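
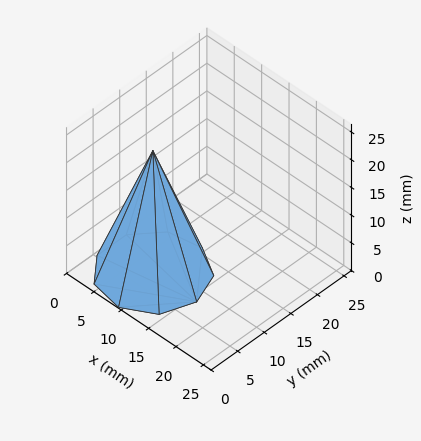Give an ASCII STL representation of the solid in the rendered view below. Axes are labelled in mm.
Reading the render: the shape is a regular 9-sided pyramid, base circumscribed radius ≈ 8 mm, apex at z ≈ 22 mm (dimensions read to the nearest mm from the axis ticks). For the STL, each face is triangulated and given an outward normal.

solid part
  facet normal 0.0000 0.0000 -1.0000
    outer loop
      vertex 9.39 15.88 0.00
      vertex 14.13 13.14 0.00
      vertex 16.00 8.00 0.00
    endloop
  endfacet
  facet normal 0.0000 0.0000 -1.0000
    outer loop
      vertex 4.00 14.93 0.00
      vertex 9.39 15.88 0.00
      vertex 16.00 8.00 0.00
    endloop
  endfacet
  facet normal 0.0000 0.0000 -1.0000
    outer loop
      vertex 0.48 10.74 0.00
      vertex 4.00 14.93 0.00
      vertex 16.00 8.00 0.00
    endloop
  endfacet
  facet normal 0.0000 0.0000 -1.0000
    outer loop
      vertex 0.48 5.26 0.00
      vertex 0.48 10.74 0.00
      vertex 16.00 8.00 0.00
    endloop
  endfacet
  facet normal 0.0000 0.0000 -1.0000
    outer loop
      vertex 4.00 1.07 0.00
      vertex 0.48 5.26 0.00
      vertex 16.00 8.00 0.00
    endloop
  endfacet
  facet normal 0.0000 0.0000 -1.0000
    outer loop
      vertex 9.39 0.12 0.00
      vertex 4.00 1.07 0.00
      vertex 16.00 8.00 0.00
    endloop
  endfacet
  facet normal 0.0000 0.0000 -1.0000
    outer loop
      vertex 14.13 2.86 0.00
      vertex 9.39 0.12 0.00
      vertex 16.00 8.00 0.00
    endloop
  endfacet
  facet normal 0.8893 0.3235 0.3234
    outer loop
      vertex 16.00 8.00 0.00
      vertex 14.13 13.14 0.00
      vertex 8.00 8.00 22.00
    endloop
  endfacet
  facet normal 0.4736 0.8192 0.3234
    outer loop
      vertex 14.13 13.14 0.00
      vertex 9.39 15.88 0.00
      vertex 8.00 8.00 22.00
    endloop
  endfacet
  facet normal -0.1642 0.9319 0.3234
    outer loop
      vertex 9.39 15.88 0.00
      vertex 4.00 14.93 0.00
      vertex 8.00 8.00 22.00
    endloop
  endfacet
  facet normal -0.7245 0.6087 0.3235
    outer loop
      vertex 4.00 14.93 0.00
      vertex 0.48 10.74 0.00
      vertex 8.00 8.00 22.00
    endloop
  endfacet
  facet normal -0.9462 0.0000 0.3234
    outer loop
      vertex 0.48 10.74 0.00
      vertex 0.48 5.26 0.00
      vertex 8.00 8.00 22.00
    endloop
  endfacet
  facet normal -0.7245 -0.6087 0.3235
    outer loop
      vertex 0.48 5.26 0.00
      vertex 4.00 1.07 0.00
      vertex 8.00 8.00 22.00
    endloop
  endfacet
  facet normal -0.1642 -0.9319 0.3234
    outer loop
      vertex 4.00 1.07 0.00
      vertex 9.39 0.12 0.00
      vertex 8.00 8.00 22.00
    endloop
  endfacet
  facet normal 0.4736 -0.8192 0.3234
    outer loop
      vertex 9.39 0.12 0.00
      vertex 14.13 2.86 0.00
      vertex 8.00 8.00 22.00
    endloop
  endfacet
  facet normal 0.8893 -0.3235 0.3234
    outer loop
      vertex 14.13 2.86 0.00
      vertex 16.00 8.00 0.00
      vertex 8.00 8.00 22.00
    endloop
  endfacet
endsolid part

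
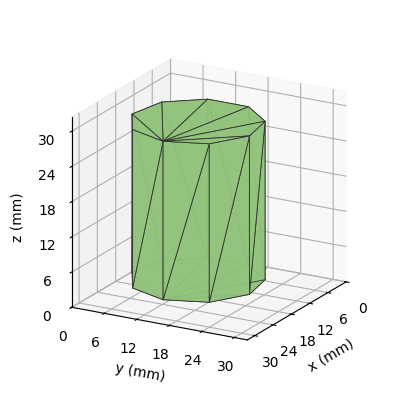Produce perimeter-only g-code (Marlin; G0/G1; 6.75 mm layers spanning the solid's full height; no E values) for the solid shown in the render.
Reading the render: the shape is a regular 9-sided prism (a cylinder approximated with 9 flat sides), circumscribed radius ≈ 11 mm, height ≈ 27 mm (dimensions read to the nearest mm from the axis ticks). For the g-code, the solid's height is divided into equal slices at the stated Δz and each level perimeter traced with G1 moves after a G0 lift.

; perimeter-only toolpath
G21 ; units = mm
G90 ; absolute positioning
G28 ; home
; layer 1
G0 Z6.75
G0 X22.00 Y11.00
G1 X19.43 Y18.07
G1 X12.91 Y21.83
G1 X5.50 Y20.53
G1 X0.66 Y14.76
G1 X0.66 Y7.24
G1 X5.50 Y1.47
G1 X12.91 Y0.17
G1 X19.43 Y3.93
G1 X22.00 Y11.00
; layer 2
G0 Z13.50
G0 X22.00 Y11.00
G1 X19.43 Y18.07
G1 X12.91 Y21.83
G1 X5.50 Y20.53
G1 X0.66 Y14.76
G1 X0.66 Y7.24
G1 X5.50 Y1.47
G1 X12.91 Y0.17
G1 X19.43 Y3.93
G1 X22.00 Y11.00
; layer 3
G0 Z20.25
G0 X22.00 Y11.00
G1 X19.43 Y18.07
G1 X12.91 Y21.83
G1 X5.50 Y20.53
G1 X0.66 Y14.76
G1 X0.66 Y7.24
G1 X5.50 Y1.47
G1 X12.91 Y0.17
G1 X19.43 Y3.93
G1 X22.00 Y11.00
; layer 4
G0 Z27.00
G0 X22.00 Y11.00
G1 X19.43 Y18.07
G1 X12.91 Y21.83
G1 X5.50 Y20.53
G1 X0.66 Y14.76
G1 X0.66 Y7.24
G1 X5.50 Y1.47
G1 X12.91 Y0.17
G1 X19.43 Y3.93
G1 X22.00 Y11.00
M2 ; end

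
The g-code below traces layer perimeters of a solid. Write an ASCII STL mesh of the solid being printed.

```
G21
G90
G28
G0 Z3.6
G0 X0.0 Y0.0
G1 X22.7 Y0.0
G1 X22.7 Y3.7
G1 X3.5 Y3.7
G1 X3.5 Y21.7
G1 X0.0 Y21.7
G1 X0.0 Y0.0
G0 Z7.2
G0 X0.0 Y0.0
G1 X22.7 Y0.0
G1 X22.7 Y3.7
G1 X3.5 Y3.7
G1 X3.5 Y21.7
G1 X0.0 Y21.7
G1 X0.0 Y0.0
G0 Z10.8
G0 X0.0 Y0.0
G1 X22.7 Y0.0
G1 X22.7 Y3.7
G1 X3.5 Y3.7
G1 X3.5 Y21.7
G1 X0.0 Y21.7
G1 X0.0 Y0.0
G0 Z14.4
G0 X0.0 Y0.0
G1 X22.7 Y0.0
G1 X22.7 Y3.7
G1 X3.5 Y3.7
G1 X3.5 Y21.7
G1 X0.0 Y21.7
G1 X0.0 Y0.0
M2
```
solid part
  facet normal 0.0000 0.0000 -1.0000
    outer loop
      vertex 22.7 3.7 0.0
      vertex 22.7 0.0 0.0
      vertex 0.0 0.0 0.0
    endloop
  endfacet
  facet normal 0.0000 0.0000 -1.0000
    outer loop
      vertex 3.5 3.7 0.0
      vertex 22.7 3.7 0.0
      vertex 0.0 0.0 0.0
    endloop
  endfacet
  facet normal 0.0000 0.0000 -1.0000
    outer loop
      vertex 3.5 21.7 0.0
      vertex 3.5 3.7 0.0
      vertex 0.0 0.0 0.0
    endloop
  endfacet
  facet normal 0.0000 0.0000 -1.0000
    outer loop
      vertex 0.0 21.7 0.0
      vertex 3.5 21.7 0.0
      vertex 0.0 0.0 0.0
    endloop
  endfacet
  facet normal 0.0000 0.0000 1.0000
    outer loop
      vertex 0.0 0.0 14.4
      vertex 22.7 0.0 14.4
      vertex 22.7 3.7 14.4
    endloop
  endfacet
  facet normal 0.0000 0.0000 1.0000
    outer loop
      vertex 0.0 0.0 14.4
      vertex 22.7 3.7 14.4
      vertex 3.5 3.7 14.4
    endloop
  endfacet
  facet normal 0.0000 0.0000 1.0000
    outer loop
      vertex 0.0 0.0 14.4
      vertex 3.5 3.7 14.4
      vertex 3.5 21.7 14.4
    endloop
  endfacet
  facet normal 0.0000 0.0000 1.0000
    outer loop
      vertex 0.0 0.0 14.4
      vertex 3.5 21.7 14.4
      vertex 0.0 21.7 14.4
    endloop
  endfacet
  facet normal 0.0000 -1.0000 0.0000
    outer loop
      vertex 0.0 0.0 0.0
      vertex 22.7 0.0 0.0
      vertex 22.7 0.0 14.4
    endloop
  endfacet
  facet normal 0.0000 -1.0000 0.0000
    outer loop
      vertex 0.0 0.0 0.0
      vertex 22.7 0.0 14.4
      vertex 0.0 0.0 14.4
    endloop
  endfacet
  facet normal 1.0000 0.0000 0.0000
    outer loop
      vertex 22.7 0.0 0.0
      vertex 22.7 3.7 0.0
      vertex 22.7 3.7 14.4
    endloop
  endfacet
  facet normal 1.0000 0.0000 0.0000
    outer loop
      vertex 22.7 0.0 0.0
      vertex 22.7 3.7 14.4
      vertex 22.7 0.0 14.4
    endloop
  endfacet
  facet normal 0.0000 1.0000 0.0000
    outer loop
      vertex 22.7 3.7 0.0
      vertex 3.5 3.7 0.0
      vertex 3.5 3.7 14.4
    endloop
  endfacet
  facet normal 0.0000 1.0000 0.0000
    outer loop
      vertex 22.7 3.7 0.0
      vertex 3.5 3.7 14.4
      vertex 22.7 3.7 14.4
    endloop
  endfacet
  facet normal 1.0000 0.0000 0.0000
    outer loop
      vertex 3.5 3.7 0.0
      vertex 3.5 21.7 0.0
      vertex 3.5 21.7 14.4
    endloop
  endfacet
  facet normal 1.0000 0.0000 0.0000
    outer loop
      vertex 3.5 3.7 0.0
      vertex 3.5 21.7 14.4
      vertex 3.5 3.7 14.4
    endloop
  endfacet
  facet normal 0.0000 1.0000 0.0000
    outer loop
      vertex 3.5 21.7 0.0
      vertex 0.0 21.7 0.0
      vertex 0.0 21.7 14.4
    endloop
  endfacet
  facet normal 0.0000 1.0000 0.0000
    outer loop
      vertex 3.5 21.7 0.0
      vertex 0.0 21.7 14.4
      vertex 3.5 21.7 14.4
    endloop
  endfacet
  facet normal -1.0000 0.0000 0.0000
    outer loop
      vertex 0.0 21.7 0.0
      vertex 0.0 0.0 0.0
      vertex 0.0 0.0 14.4
    endloop
  endfacet
  facet normal -1.0000 0.0000 0.0000
    outer loop
      vertex 0.0 21.7 0.0
      vertex 0.0 0.0 14.4
      vertex 0.0 21.7 14.4
    endloop
  endfacet
endsolid part

The G0 Z moves step by Δz≈3.6 mm. Every layer's G1 loop is the same polygon, so the solid is a straight extrusion of it from z=0 to z≈14.4. Closing with flat bottom and top caps and triangulating gives 20 facets — an L-shaped prism: outer 22.7 × 21.7 mm, arm thicknesses ≈ 3.7 mm (horizontal) and 3.5 mm (vertical), extruded 14.4 mm in z.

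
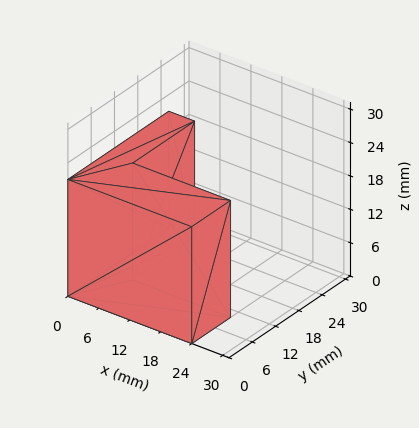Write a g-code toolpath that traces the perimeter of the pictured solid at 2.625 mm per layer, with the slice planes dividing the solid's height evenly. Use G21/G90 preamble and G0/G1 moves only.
Reading the render: the shape is an L-shaped prism: outer 24 × 26 mm, arm thicknesses ≈ 10 mm (horizontal) and 5 mm (vertical), extruded 21 mm in z (dimensions read to the nearest mm from the axis ticks). For the g-code, the solid's height is divided into equal slices at the stated Δz and each level perimeter traced with G1 moves after a G0 lift.

; perimeter-only toolpath
G21 ; units = mm
G90 ; absolute positioning
G28 ; home
; layer 1
G0 Z2.625
G0 X0.000 Y0.000
G1 X24.000 Y0.000
G1 X24.000 Y10.000
G1 X5.000 Y10.000
G1 X5.000 Y26.000
G1 X0.000 Y26.000
G1 X0.000 Y0.000
; layer 2
G0 Z5.250
G0 X0.000 Y0.000
G1 X24.000 Y0.000
G1 X24.000 Y10.000
G1 X5.000 Y10.000
G1 X5.000 Y26.000
G1 X0.000 Y26.000
G1 X0.000 Y0.000
; layer 3
G0 Z7.875
G0 X0.000 Y0.000
G1 X24.000 Y0.000
G1 X24.000 Y10.000
G1 X5.000 Y10.000
G1 X5.000 Y26.000
G1 X0.000 Y26.000
G1 X0.000 Y0.000
; layer 4
G0 Z10.500
G0 X0.000 Y0.000
G1 X24.000 Y0.000
G1 X24.000 Y10.000
G1 X5.000 Y10.000
G1 X5.000 Y26.000
G1 X0.000 Y26.000
G1 X0.000 Y0.000
; layer 5
G0 Z13.125
G0 X0.000 Y0.000
G1 X24.000 Y0.000
G1 X24.000 Y10.000
G1 X5.000 Y10.000
G1 X5.000 Y26.000
G1 X0.000 Y26.000
G1 X0.000 Y0.000
; layer 6
G0 Z15.750
G0 X0.000 Y0.000
G1 X24.000 Y0.000
G1 X24.000 Y10.000
G1 X5.000 Y10.000
G1 X5.000 Y26.000
G1 X0.000 Y26.000
G1 X0.000 Y0.000
; layer 7
G0 Z18.375
G0 X0.000 Y0.000
G1 X24.000 Y0.000
G1 X24.000 Y10.000
G1 X5.000 Y10.000
G1 X5.000 Y26.000
G1 X0.000 Y26.000
G1 X0.000 Y0.000
; layer 8
G0 Z21.000
G0 X0.000 Y0.000
G1 X24.000 Y0.000
G1 X24.000 Y10.000
G1 X5.000 Y10.000
G1 X5.000 Y26.000
G1 X0.000 Y26.000
G1 X0.000 Y0.000
M2 ; end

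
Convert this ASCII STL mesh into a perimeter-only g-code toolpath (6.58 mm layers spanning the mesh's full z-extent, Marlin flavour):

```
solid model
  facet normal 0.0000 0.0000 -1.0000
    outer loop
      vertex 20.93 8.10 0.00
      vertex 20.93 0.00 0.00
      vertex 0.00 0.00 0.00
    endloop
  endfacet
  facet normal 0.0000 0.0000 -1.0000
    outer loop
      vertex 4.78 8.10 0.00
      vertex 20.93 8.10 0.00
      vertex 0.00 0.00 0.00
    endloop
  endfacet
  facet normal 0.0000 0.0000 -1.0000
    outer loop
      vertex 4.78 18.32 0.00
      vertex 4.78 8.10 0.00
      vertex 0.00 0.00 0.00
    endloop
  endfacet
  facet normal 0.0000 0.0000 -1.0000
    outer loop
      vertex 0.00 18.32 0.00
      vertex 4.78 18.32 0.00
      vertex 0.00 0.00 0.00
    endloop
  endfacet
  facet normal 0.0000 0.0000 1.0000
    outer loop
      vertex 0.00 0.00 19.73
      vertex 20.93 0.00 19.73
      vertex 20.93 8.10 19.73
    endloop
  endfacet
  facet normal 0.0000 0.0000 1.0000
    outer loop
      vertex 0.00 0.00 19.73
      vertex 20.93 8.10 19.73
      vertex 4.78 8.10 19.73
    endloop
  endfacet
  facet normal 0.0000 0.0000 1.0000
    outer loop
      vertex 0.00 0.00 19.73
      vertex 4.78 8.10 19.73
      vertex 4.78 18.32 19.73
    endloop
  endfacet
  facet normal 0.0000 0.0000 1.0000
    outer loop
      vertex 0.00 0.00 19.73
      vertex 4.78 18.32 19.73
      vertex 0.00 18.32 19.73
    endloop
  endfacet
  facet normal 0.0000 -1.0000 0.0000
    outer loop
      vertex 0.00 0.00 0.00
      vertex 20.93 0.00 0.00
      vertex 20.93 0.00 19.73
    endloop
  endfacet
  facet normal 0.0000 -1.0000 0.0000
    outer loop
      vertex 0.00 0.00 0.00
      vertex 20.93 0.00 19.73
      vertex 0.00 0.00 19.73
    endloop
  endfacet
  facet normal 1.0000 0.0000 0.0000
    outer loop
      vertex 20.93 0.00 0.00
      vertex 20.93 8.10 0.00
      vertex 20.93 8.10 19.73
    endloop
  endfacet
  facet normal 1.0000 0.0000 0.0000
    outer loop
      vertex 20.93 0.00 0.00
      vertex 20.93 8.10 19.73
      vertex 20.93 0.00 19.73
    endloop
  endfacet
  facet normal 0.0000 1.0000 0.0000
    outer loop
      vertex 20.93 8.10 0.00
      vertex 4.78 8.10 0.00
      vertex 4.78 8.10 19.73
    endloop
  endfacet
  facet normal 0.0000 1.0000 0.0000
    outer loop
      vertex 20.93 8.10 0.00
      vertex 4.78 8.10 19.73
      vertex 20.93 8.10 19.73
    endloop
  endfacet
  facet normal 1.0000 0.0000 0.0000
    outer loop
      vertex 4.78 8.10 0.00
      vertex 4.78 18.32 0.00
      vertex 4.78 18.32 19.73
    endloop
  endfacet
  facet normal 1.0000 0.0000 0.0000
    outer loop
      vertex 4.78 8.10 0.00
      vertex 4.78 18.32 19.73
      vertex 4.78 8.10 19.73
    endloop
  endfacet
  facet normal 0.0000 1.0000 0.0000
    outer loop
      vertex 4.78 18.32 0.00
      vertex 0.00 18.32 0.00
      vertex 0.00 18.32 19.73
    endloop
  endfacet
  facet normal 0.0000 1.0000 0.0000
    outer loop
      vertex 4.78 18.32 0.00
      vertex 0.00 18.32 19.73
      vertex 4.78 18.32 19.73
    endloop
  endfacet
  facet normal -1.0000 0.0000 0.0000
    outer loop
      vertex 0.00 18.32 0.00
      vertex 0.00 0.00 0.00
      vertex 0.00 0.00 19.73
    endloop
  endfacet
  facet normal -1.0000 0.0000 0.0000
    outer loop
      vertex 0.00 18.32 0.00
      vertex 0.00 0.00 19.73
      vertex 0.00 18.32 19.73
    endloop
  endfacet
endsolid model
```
; perimeter-only toolpath
G21 ; units = mm
G90 ; absolute positioning
G28 ; home
; layer 1
G0 Z6.58
G0 X0.00 Y0.00
G1 X20.93 Y0.00
G1 X20.93 Y8.10
G1 X4.78 Y8.10
G1 X4.78 Y18.32
G1 X0.00 Y18.32
G1 X0.00 Y0.00
; layer 2
G0 Z13.15
G0 X0.00 Y0.00
G1 X20.93 Y0.00
G1 X20.93 Y8.10
G1 X4.78 Y8.10
G1 X4.78 Y18.32
G1 X0.00 Y18.32
G1 X0.00 Y0.00
; layer 3
G0 Z19.73
G0 X0.00 Y0.00
G1 X20.93 Y0.00
G1 X20.93 Y8.10
G1 X4.78 Y8.10
G1 X4.78 Y18.32
G1 X0.00 Y18.32
G1 X0.00 Y0.00
M2 ; end

The solid is an L-shaped prism: outer 20.9 × 18.3 mm, arm thicknesses ≈ 8.1 mm (horizontal) and 4.78 mm (vertical), extruded 19.7 mm in z. Slicing at Δz = 6.58 mm — 3 equal slices spanning the solid's height, so layer i sits at z = i·h/3 — gives 3 non-empty perimeters. Each is a 6-segment closed polygon; G0 lifts to the layer z and rapids to the start vertex, then G1 traces the edges.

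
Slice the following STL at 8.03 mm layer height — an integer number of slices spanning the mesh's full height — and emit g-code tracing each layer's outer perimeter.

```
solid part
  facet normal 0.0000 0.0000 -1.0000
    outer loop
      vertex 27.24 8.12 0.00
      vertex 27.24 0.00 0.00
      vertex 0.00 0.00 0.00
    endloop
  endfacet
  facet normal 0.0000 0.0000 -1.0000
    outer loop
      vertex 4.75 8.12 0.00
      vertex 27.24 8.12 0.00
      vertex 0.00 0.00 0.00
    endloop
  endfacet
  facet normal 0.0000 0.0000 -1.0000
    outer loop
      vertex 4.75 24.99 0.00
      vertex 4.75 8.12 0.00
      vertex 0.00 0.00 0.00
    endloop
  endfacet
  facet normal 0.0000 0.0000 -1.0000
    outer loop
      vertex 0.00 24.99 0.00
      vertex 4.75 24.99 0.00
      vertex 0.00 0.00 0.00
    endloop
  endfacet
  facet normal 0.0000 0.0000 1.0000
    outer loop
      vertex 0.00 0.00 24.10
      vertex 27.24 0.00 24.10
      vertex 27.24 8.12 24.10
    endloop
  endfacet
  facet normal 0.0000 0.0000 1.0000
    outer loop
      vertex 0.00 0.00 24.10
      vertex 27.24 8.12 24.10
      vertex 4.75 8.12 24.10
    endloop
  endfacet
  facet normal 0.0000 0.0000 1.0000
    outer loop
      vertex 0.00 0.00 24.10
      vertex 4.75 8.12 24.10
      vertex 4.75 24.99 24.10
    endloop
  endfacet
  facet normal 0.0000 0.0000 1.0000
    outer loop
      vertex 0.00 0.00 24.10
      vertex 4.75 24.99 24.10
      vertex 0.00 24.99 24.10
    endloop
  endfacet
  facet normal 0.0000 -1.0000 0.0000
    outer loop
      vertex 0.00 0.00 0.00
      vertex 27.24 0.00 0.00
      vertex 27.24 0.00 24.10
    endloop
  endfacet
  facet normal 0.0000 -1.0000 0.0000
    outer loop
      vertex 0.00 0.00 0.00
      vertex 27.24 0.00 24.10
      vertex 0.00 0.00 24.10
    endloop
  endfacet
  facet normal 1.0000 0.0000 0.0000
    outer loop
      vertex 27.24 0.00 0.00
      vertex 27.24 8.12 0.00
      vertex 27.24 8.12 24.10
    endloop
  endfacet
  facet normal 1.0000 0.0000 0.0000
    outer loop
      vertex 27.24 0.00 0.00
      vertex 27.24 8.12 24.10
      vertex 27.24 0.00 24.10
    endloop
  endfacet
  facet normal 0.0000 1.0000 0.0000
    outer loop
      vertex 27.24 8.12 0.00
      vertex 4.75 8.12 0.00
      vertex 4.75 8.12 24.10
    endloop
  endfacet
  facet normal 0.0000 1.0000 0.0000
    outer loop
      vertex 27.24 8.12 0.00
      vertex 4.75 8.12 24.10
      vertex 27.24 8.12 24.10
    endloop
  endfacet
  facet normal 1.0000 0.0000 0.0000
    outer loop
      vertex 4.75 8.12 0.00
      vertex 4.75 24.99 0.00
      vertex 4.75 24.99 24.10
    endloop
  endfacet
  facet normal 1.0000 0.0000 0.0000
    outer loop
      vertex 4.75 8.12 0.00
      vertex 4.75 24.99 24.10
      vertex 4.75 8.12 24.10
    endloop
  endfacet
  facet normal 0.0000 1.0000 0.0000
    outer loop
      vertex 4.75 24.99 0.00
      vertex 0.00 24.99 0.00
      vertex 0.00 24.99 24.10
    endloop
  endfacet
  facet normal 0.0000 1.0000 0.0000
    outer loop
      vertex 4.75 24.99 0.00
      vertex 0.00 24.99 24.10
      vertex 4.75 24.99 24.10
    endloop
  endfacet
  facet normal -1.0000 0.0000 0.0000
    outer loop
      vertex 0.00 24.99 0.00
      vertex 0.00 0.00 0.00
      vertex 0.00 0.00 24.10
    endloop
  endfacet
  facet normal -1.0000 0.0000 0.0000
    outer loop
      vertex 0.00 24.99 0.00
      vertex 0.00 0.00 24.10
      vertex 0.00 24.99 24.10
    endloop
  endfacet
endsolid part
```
; perimeter-only toolpath
G21 ; units = mm
G90 ; absolute positioning
G28 ; home
; layer 1
G0 Z8.03
G0 X0.00 Y0.00
G1 X27.24 Y0.00
G1 X27.24 Y8.12
G1 X4.75 Y8.12
G1 X4.75 Y24.99
G1 X0.00 Y24.99
G1 X0.00 Y0.00
; layer 2
G0 Z16.07
G0 X0.00 Y0.00
G1 X27.24 Y0.00
G1 X27.24 Y8.12
G1 X4.75 Y8.12
G1 X4.75 Y24.99
G1 X0.00 Y24.99
G1 X0.00 Y0.00
; layer 3
G0 Z24.10
G0 X0.00 Y0.00
G1 X27.24 Y0.00
G1 X27.24 Y8.12
G1 X4.75 Y8.12
G1 X4.75 Y24.99
G1 X0.00 Y24.99
G1 X0.00 Y0.00
M2 ; end

The solid is an L-shaped prism: outer 27.2 × 25 mm, arm thicknesses ≈ 8.12 mm (horizontal) and 4.75 mm (vertical), extruded 24.1 mm in z. Slicing at Δz = 8.03 mm — 3 equal slices spanning the solid's height, so layer i sits at z = i·h/3 — gives 3 non-empty perimeters. Each is a 6-segment closed polygon; G0 lifts to the layer z and rapids to the start vertex, then G1 traces the edges.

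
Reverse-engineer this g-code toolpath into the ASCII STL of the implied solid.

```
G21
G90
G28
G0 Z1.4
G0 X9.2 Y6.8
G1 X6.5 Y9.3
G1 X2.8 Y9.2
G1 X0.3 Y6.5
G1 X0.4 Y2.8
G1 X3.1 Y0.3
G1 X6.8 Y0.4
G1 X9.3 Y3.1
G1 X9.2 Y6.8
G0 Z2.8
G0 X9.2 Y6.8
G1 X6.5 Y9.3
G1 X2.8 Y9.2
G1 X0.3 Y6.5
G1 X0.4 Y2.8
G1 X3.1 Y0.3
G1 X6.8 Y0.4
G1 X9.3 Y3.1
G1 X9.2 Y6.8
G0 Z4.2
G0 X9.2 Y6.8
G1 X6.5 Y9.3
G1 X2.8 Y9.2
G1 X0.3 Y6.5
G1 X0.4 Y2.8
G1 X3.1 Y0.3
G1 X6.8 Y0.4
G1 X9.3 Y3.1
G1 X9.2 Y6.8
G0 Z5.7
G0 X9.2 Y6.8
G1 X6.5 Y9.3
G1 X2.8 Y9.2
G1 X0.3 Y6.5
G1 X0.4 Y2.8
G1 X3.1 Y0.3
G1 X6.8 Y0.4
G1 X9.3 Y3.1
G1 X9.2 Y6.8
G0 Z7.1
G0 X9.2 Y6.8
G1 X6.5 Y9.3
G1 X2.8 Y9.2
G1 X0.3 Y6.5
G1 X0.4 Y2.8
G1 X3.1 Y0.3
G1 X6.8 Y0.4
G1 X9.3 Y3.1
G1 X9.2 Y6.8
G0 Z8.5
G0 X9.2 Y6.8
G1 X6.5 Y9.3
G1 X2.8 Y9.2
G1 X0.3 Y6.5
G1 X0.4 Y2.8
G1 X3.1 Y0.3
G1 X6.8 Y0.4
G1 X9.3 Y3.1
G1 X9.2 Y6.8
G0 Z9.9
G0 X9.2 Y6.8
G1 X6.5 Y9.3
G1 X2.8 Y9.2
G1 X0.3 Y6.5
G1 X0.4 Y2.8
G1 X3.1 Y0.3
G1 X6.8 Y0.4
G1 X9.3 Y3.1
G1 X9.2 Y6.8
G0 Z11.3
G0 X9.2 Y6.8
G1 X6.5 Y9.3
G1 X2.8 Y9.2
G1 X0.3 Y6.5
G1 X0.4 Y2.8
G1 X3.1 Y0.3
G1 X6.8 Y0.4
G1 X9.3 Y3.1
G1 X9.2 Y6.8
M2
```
solid part
  facet normal 0.0000 0.0000 -1.0000
    outer loop
      vertex 2.8 9.2 0.0
      vertex 6.5 9.3 0.0
      vertex 9.2 6.8 0.0
    endloop
  endfacet
  facet normal 0.0000 0.0000 -1.0000
    outer loop
      vertex 0.3 6.5 0.0
      vertex 2.8 9.2 0.0
      vertex 9.2 6.8 0.0
    endloop
  endfacet
  facet normal 0.0000 0.0000 -1.0000
    outer loop
      vertex 0.4 2.8 0.0
      vertex 0.3 6.5 0.0
      vertex 9.2 6.8 0.0
    endloop
  endfacet
  facet normal 0.0000 0.0000 -1.0000
    outer loop
      vertex 3.1 0.3 0.0
      vertex 0.4 2.8 0.0
      vertex 9.2 6.8 0.0
    endloop
  endfacet
  facet normal 0.0000 0.0000 -1.0000
    outer loop
      vertex 6.8 0.4 0.0
      vertex 3.1 0.3 0.0
      vertex 9.2 6.8 0.0
    endloop
  endfacet
  facet normal 0.0000 0.0000 -1.0000
    outer loop
      vertex 9.3 3.1 0.0
      vertex 6.8 0.4 0.0
      vertex 9.2 6.8 0.0
    endloop
  endfacet
  facet normal 0.0000 0.0000 1.0000
    outer loop
      vertex 9.2 6.8 11.3
      vertex 6.5 9.3 11.3
      vertex 2.8 9.2 11.3
    endloop
  endfacet
  facet normal 0.0000 0.0000 1.0000
    outer loop
      vertex 9.2 6.8 11.3
      vertex 2.8 9.2 11.3
      vertex 0.3 6.5 11.3
    endloop
  endfacet
  facet normal 0.0000 0.0000 1.0000
    outer loop
      vertex 9.2 6.8 11.3
      vertex 0.3 6.5 11.3
      vertex 0.4 2.8 11.3
    endloop
  endfacet
  facet normal 0.0000 0.0000 1.0000
    outer loop
      vertex 9.2 6.8 11.3
      vertex 0.4 2.8 11.3
      vertex 3.1 0.3 11.3
    endloop
  endfacet
  facet normal 0.0000 0.0000 1.0000
    outer loop
      vertex 9.2 6.8 11.3
      vertex 3.1 0.3 11.3
      vertex 6.8 0.4 11.3
    endloop
  endfacet
  facet normal 0.0000 0.0000 1.0000
    outer loop
      vertex 9.2 6.8 11.3
      vertex 6.8 0.4 11.3
      vertex 9.3 3.1 11.3
    endloop
  endfacet
  facet normal 0.6794 0.7338 0.0000
    outer loop
      vertex 9.2 6.8 0.0
      vertex 6.5 9.3 0.0
      vertex 6.5 9.3 11.3
    endloop
  endfacet
  facet normal 0.6794 0.7338 0.0000
    outer loop
      vertex 9.2 6.8 0.0
      vertex 6.5 9.3 11.3
      vertex 9.2 6.8 11.3
    endloop
  endfacet
  facet normal -0.0270 0.9996 0.0000
    outer loop
      vertex 6.5 9.3 0.0
      vertex 2.8 9.2 0.0
      vertex 2.8 9.2 11.3
    endloop
  endfacet
  facet normal -0.0270 0.9996 0.0000
    outer loop
      vertex 6.5 9.3 0.0
      vertex 2.8 9.2 11.3
      vertex 6.5 9.3 11.3
    endloop
  endfacet
  facet normal -0.7338 0.6794 0.0000
    outer loop
      vertex 2.8 9.2 0.0
      vertex 0.3 6.5 0.0
      vertex 0.3 6.5 11.3
    endloop
  endfacet
  facet normal -0.7338 0.6794 0.0000
    outer loop
      vertex 2.8 9.2 0.0
      vertex 0.3 6.5 11.3
      vertex 2.8 9.2 11.3
    endloop
  endfacet
  facet normal -0.9996 -0.0270 0.0000
    outer loop
      vertex 0.3 6.5 0.0
      vertex 0.4 2.8 0.0
      vertex 0.4 2.8 11.3
    endloop
  endfacet
  facet normal -0.9996 -0.0270 0.0000
    outer loop
      vertex 0.3 6.5 0.0
      vertex 0.4 2.8 11.3
      vertex 0.3 6.5 11.3
    endloop
  endfacet
  facet normal -0.6794 -0.7338 0.0000
    outer loop
      vertex 0.4 2.8 0.0
      vertex 3.1 0.3 0.0
      vertex 3.1 0.3 11.3
    endloop
  endfacet
  facet normal -0.6794 -0.7338 0.0000
    outer loop
      vertex 0.4 2.8 0.0
      vertex 3.1 0.3 11.3
      vertex 0.4 2.8 11.3
    endloop
  endfacet
  facet normal 0.0270 -0.9996 0.0000
    outer loop
      vertex 3.1 0.3 0.0
      vertex 6.8 0.4 0.0
      vertex 6.8 0.4 11.3
    endloop
  endfacet
  facet normal 0.0270 -0.9996 0.0000
    outer loop
      vertex 3.1 0.3 0.0
      vertex 6.8 0.4 11.3
      vertex 3.1 0.3 11.3
    endloop
  endfacet
  facet normal 0.7338 -0.6794 0.0000
    outer loop
      vertex 6.8 0.4 0.0
      vertex 9.3 3.1 0.0
      vertex 9.3 3.1 11.3
    endloop
  endfacet
  facet normal 0.7338 -0.6794 0.0000
    outer loop
      vertex 6.8 0.4 0.0
      vertex 9.3 3.1 11.3
      vertex 6.8 0.4 11.3
    endloop
  endfacet
  facet normal 0.9996 0.0270 0.0000
    outer loop
      vertex 9.3 3.1 0.0
      vertex 9.2 6.8 0.0
      vertex 9.2 6.8 11.3
    endloop
  endfacet
  facet normal 0.9996 0.0270 0.0000
    outer loop
      vertex 9.3 3.1 0.0
      vertex 9.2 6.8 11.3
      vertex 9.3 3.1 11.3
    endloop
  endfacet
endsolid part

The G0 Z moves step by Δz≈1.4 mm. Every layer's G1 loop is the same polygon, so the solid is a straight extrusion of it from z=0 to z≈11.3. Closing with flat bottom and top caps and triangulating gives 28 facets — a regular 8-sided prism (a cylinder approximated with 8 flat sides), circumscribed radius ≈ 4.8 mm, height ≈ 11.3 mm.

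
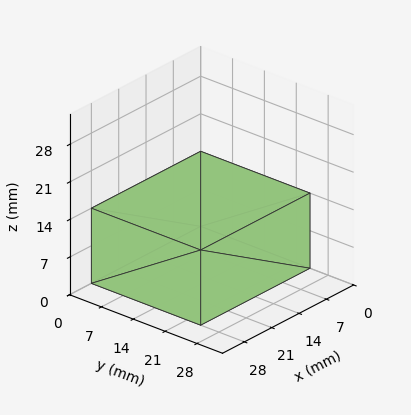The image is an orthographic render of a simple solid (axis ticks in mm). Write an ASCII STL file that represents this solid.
Reading the render: the shape is a rectangular box, roughly 28 × 24 mm footprint and 14 mm tall (dimensions read to the nearest mm from the axis ticks). For the STL, each face is triangulated and given an outward normal.

solid part
  facet normal 0.0000 0.0000 -1.0000
    outer loop
      vertex 28.000 24.000 0.000
      vertex 28.000 0.000 0.000
      vertex 0.000 0.000 0.000
    endloop
  endfacet
  facet normal 0.0000 0.0000 -1.0000
    outer loop
      vertex 0.000 24.000 0.000
      vertex 28.000 24.000 0.000
      vertex 0.000 0.000 0.000
    endloop
  endfacet
  facet normal 0.0000 0.0000 1.0000
    outer loop
      vertex 0.000 0.000 14.000
      vertex 28.000 0.000 14.000
      vertex 28.000 24.000 14.000
    endloop
  endfacet
  facet normal 0.0000 0.0000 1.0000
    outer loop
      vertex 0.000 0.000 14.000
      vertex 28.000 24.000 14.000
      vertex 0.000 24.000 14.000
    endloop
  endfacet
  facet normal 0.0000 -1.0000 0.0000
    outer loop
      vertex 0.000 0.000 0.000
      vertex 28.000 0.000 0.000
      vertex 28.000 0.000 14.000
    endloop
  endfacet
  facet normal 0.0000 -1.0000 0.0000
    outer loop
      vertex 0.000 0.000 0.000
      vertex 28.000 0.000 14.000
      vertex 0.000 0.000 14.000
    endloop
  endfacet
  facet normal 0.0000 1.0000 0.0000
    outer loop
      vertex 28.000 24.000 14.000
      vertex 28.000 24.000 0.000
      vertex 0.000 24.000 0.000
    endloop
  endfacet
  facet normal 0.0000 1.0000 0.0000
    outer loop
      vertex 0.000 24.000 14.000
      vertex 28.000 24.000 14.000
      vertex 0.000 24.000 0.000
    endloop
  endfacet
  facet normal -1.0000 0.0000 0.0000
    outer loop
      vertex 0.000 24.000 14.000
      vertex 0.000 24.000 0.000
      vertex 0.000 0.000 0.000
    endloop
  endfacet
  facet normal -1.0000 0.0000 0.0000
    outer loop
      vertex 0.000 0.000 14.000
      vertex 0.000 24.000 14.000
      vertex 0.000 0.000 0.000
    endloop
  endfacet
  facet normal 1.0000 0.0000 0.0000
    outer loop
      vertex 28.000 0.000 0.000
      vertex 28.000 24.000 0.000
      vertex 28.000 24.000 14.000
    endloop
  endfacet
  facet normal 1.0000 0.0000 0.0000
    outer loop
      vertex 28.000 0.000 0.000
      vertex 28.000 24.000 14.000
      vertex 28.000 0.000 14.000
    endloop
  endfacet
endsolid part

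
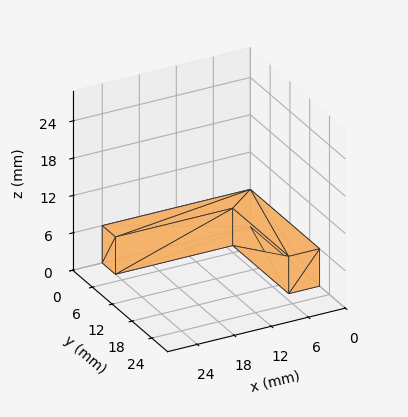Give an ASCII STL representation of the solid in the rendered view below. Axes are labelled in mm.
Reading the render: the shape is an L-shaped prism: outer 24 × 21 mm, arm thicknesses ≈ 4 mm (horizontal) and 5 mm (vertical), extruded 6 mm in z (dimensions read to the nearest mm from the axis ticks). For the STL, each face is triangulated and given an outward normal.

solid part
  facet normal 0.0000 0.0000 -1.0000
    outer loop
      vertex 24.00 4.00 0.00
      vertex 24.00 0.00 0.00
      vertex 0.00 0.00 0.00
    endloop
  endfacet
  facet normal 0.0000 0.0000 -1.0000
    outer loop
      vertex 5.00 4.00 0.00
      vertex 24.00 4.00 0.00
      vertex 0.00 0.00 0.00
    endloop
  endfacet
  facet normal 0.0000 0.0000 -1.0000
    outer loop
      vertex 5.00 21.00 0.00
      vertex 5.00 4.00 0.00
      vertex 0.00 0.00 0.00
    endloop
  endfacet
  facet normal 0.0000 0.0000 -1.0000
    outer loop
      vertex 0.00 21.00 0.00
      vertex 5.00 21.00 0.00
      vertex 0.00 0.00 0.00
    endloop
  endfacet
  facet normal 0.0000 0.0000 1.0000
    outer loop
      vertex 0.00 0.00 6.00
      vertex 24.00 0.00 6.00
      vertex 24.00 4.00 6.00
    endloop
  endfacet
  facet normal 0.0000 0.0000 1.0000
    outer loop
      vertex 0.00 0.00 6.00
      vertex 24.00 4.00 6.00
      vertex 5.00 4.00 6.00
    endloop
  endfacet
  facet normal 0.0000 0.0000 1.0000
    outer loop
      vertex 0.00 0.00 6.00
      vertex 5.00 4.00 6.00
      vertex 5.00 21.00 6.00
    endloop
  endfacet
  facet normal 0.0000 0.0000 1.0000
    outer loop
      vertex 0.00 0.00 6.00
      vertex 5.00 21.00 6.00
      vertex 0.00 21.00 6.00
    endloop
  endfacet
  facet normal 0.0000 -1.0000 0.0000
    outer loop
      vertex 0.00 0.00 0.00
      vertex 24.00 0.00 0.00
      vertex 24.00 0.00 6.00
    endloop
  endfacet
  facet normal 0.0000 -1.0000 0.0000
    outer loop
      vertex 0.00 0.00 0.00
      vertex 24.00 0.00 6.00
      vertex 0.00 0.00 6.00
    endloop
  endfacet
  facet normal 1.0000 0.0000 0.0000
    outer loop
      vertex 24.00 0.00 0.00
      vertex 24.00 4.00 0.00
      vertex 24.00 4.00 6.00
    endloop
  endfacet
  facet normal 1.0000 0.0000 0.0000
    outer loop
      vertex 24.00 0.00 0.00
      vertex 24.00 4.00 6.00
      vertex 24.00 0.00 6.00
    endloop
  endfacet
  facet normal 0.0000 1.0000 0.0000
    outer loop
      vertex 24.00 4.00 0.00
      vertex 5.00 4.00 0.00
      vertex 5.00 4.00 6.00
    endloop
  endfacet
  facet normal 0.0000 1.0000 0.0000
    outer loop
      vertex 24.00 4.00 0.00
      vertex 5.00 4.00 6.00
      vertex 24.00 4.00 6.00
    endloop
  endfacet
  facet normal 1.0000 0.0000 0.0000
    outer loop
      vertex 5.00 4.00 0.00
      vertex 5.00 21.00 0.00
      vertex 5.00 21.00 6.00
    endloop
  endfacet
  facet normal 1.0000 0.0000 0.0000
    outer loop
      vertex 5.00 4.00 0.00
      vertex 5.00 21.00 6.00
      vertex 5.00 4.00 6.00
    endloop
  endfacet
  facet normal 0.0000 1.0000 0.0000
    outer loop
      vertex 5.00 21.00 0.00
      vertex 0.00 21.00 0.00
      vertex 0.00 21.00 6.00
    endloop
  endfacet
  facet normal 0.0000 1.0000 0.0000
    outer loop
      vertex 5.00 21.00 0.00
      vertex 0.00 21.00 6.00
      vertex 5.00 21.00 6.00
    endloop
  endfacet
  facet normal -1.0000 0.0000 0.0000
    outer loop
      vertex 0.00 21.00 0.00
      vertex 0.00 0.00 0.00
      vertex 0.00 0.00 6.00
    endloop
  endfacet
  facet normal -1.0000 0.0000 0.0000
    outer loop
      vertex 0.00 21.00 0.00
      vertex 0.00 0.00 6.00
      vertex 0.00 21.00 6.00
    endloop
  endfacet
endsolid part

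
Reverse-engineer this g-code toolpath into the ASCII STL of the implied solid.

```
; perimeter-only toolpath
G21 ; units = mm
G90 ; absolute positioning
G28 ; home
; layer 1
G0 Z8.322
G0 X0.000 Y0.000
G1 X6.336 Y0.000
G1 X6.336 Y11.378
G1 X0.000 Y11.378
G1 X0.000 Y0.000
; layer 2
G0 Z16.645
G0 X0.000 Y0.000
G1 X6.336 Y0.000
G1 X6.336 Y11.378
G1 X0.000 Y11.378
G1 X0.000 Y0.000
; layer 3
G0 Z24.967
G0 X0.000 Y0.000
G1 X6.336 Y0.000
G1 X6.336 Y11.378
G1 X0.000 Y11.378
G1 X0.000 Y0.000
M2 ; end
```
solid part
  facet normal 0.0000 0.0000 -1.0000
    outer loop
      vertex 6.336 11.378 0.000
      vertex 6.336 0.000 0.000
      vertex 0.000 0.000 0.000
    endloop
  endfacet
  facet normal 0.0000 0.0000 -1.0000
    outer loop
      vertex 0.000 11.378 0.000
      vertex 6.336 11.378 0.000
      vertex 0.000 0.000 0.000
    endloop
  endfacet
  facet normal 0.0000 0.0000 1.0000
    outer loop
      vertex 0.000 0.000 24.967
      vertex 6.336 0.000 24.967
      vertex 6.336 11.378 24.967
    endloop
  endfacet
  facet normal 0.0000 0.0000 1.0000
    outer loop
      vertex 0.000 0.000 24.967
      vertex 6.336 11.378 24.967
      vertex 0.000 11.378 24.967
    endloop
  endfacet
  facet normal 0.0000 -1.0000 0.0000
    outer loop
      vertex 0.000 0.000 0.000
      vertex 6.336 0.000 0.000
      vertex 6.336 0.000 24.967
    endloop
  endfacet
  facet normal 0.0000 -1.0000 0.0000
    outer loop
      vertex 0.000 0.000 0.000
      vertex 6.336 0.000 24.967
      vertex 0.000 0.000 24.967
    endloop
  endfacet
  facet normal 0.0000 1.0000 0.0000
    outer loop
      vertex 6.336 11.378 24.967
      vertex 6.336 11.378 0.000
      vertex 0.000 11.378 0.000
    endloop
  endfacet
  facet normal 0.0000 1.0000 0.0000
    outer loop
      vertex 0.000 11.378 24.967
      vertex 6.336 11.378 24.967
      vertex 0.000 11.378 0.000
    endloop
  endfacet
  facet normal -1.0000 0.0000 0.0000
    outer loop
      vertex 0.000 11.378 24.967
      vertex 0.000 11.378 0.000
      vertex 0.000 0.000 0.000
    endloop
  endfacet
  facet normal -1.0000 0.0000 0.0000
    outer loop
      vertex 0.000 0.000 24.967
      vertex 0.000 11.378 24.967
      vertex 0.000 0.000 0.000
    endloop
  endfacet
  facet normal 1.0000 0.0000 0.0000
    outer loop
      vertex 6.336 0.000 0.000
      vertex 6.336 11.378 0.000
      vertex 6.336 11.378 24.967
    endloop
  endfacet
  facet normal 1.0000 0.0000 0.0000
    outer loop
      vertex 6.336 0.000 0.000
      vertex 6.336 11.378 24.967
      vertex 6.336 0.000 24.967
    endloop
  endfacet
endsolid part

The G0 Z moves step by Δz≈8.322 mm. Every layer's G1 loop is the same polygon, so the solid is a straight extrusion of it from z=0 to z≈25. Closing with flat bottom and top caps and triangulating gives 12 facets — a rectangular box, roughly 6.34 × 11.4 mm footprint and 25 mm tall.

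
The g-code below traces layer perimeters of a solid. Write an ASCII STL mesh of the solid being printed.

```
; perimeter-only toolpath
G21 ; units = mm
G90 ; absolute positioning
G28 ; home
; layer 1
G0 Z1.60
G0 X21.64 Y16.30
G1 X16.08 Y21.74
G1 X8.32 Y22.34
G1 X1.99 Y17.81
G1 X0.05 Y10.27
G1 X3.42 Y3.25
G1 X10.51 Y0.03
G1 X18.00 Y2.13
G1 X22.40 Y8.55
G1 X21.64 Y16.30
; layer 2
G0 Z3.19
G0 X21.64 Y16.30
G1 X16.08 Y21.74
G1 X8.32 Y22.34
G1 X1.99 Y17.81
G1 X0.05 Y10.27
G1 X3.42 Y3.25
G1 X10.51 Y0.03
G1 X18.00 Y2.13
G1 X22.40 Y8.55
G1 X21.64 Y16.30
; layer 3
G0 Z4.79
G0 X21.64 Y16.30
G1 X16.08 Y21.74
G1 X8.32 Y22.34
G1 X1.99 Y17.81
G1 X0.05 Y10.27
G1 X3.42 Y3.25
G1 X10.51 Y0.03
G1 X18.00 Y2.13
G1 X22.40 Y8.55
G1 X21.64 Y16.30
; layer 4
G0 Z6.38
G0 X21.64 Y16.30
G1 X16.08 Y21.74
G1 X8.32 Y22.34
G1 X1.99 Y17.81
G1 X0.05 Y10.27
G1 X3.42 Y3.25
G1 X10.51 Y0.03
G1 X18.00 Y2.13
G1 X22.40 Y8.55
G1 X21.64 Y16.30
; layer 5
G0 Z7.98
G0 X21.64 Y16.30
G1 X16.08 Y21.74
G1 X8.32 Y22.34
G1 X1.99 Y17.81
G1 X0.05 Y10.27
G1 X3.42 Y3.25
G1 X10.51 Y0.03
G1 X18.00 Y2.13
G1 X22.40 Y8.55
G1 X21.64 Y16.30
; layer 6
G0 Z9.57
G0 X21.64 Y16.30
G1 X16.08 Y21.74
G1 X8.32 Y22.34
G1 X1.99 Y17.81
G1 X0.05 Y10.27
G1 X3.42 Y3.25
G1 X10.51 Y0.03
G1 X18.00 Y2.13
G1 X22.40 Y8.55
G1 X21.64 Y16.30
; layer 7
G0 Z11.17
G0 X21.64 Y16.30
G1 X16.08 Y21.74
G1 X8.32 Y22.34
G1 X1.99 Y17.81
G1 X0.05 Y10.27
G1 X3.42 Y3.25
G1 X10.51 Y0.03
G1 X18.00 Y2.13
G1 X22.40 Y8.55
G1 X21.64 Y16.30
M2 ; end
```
solid part
  facet normal 0.0000 0.0000 -1.0000
    outer loop
      vertex 8.32 22.34 0.00
      vertex 16.08 21.74 0.00
      vertex 21.64 16.30 0.00
    endloop
  endfacet
  facet normal 0.0000 0.0000 -1.0000
    outer loop
      vertex 1.99 17.81 0.00
      vertex 8.32 22.34 0.00
      vertex 21.64 16.30 0.00
    endloop
  endfacet
  facet normal 0.0000 0.0000 -1.0000
    outer loop
      vertex 0.05 10.27 0.00
      vertex 1.99 17.81 0.00
      vertex 21.64 16.30 0.00
    endloop
  endfacet
  facet normal 0.0000 0.0000 -1.0000
    outer loop
      vertex 3.42 3.25 0.00
      vertex 0.05 10.27 0.00
      vertex 21.64 16.30 0.00
    endloop
  endfacet
  facet normal 0.0000 0.0000 -1.0000
    outer loop
      vertex 10.51 0.03 0.00
      vertex 3.42 3.25 0.00
      vertex 21.64 16.30 0.00
    endloop
  endfacet
  facet normal 0.0000 0.0000 -1.0000
    outer loop
      vertex 18.00 2.13 0.00
      vertex 10.51 0.03 0.00
      vertex 21.64 16.30 0.00
    endloop
  endfacet
  facet normal 0.0000 0.0000 -1.0000
    outer loop
      vertex 22.40 8.55 0.00
      vertex 18.00 2.13 0.00
      vertex 21.64 16.30 0.00
    endloop
  endfacet
  facet normal 0.0000 0.0000 1.0000
    outer loop
      vertex 21.64 16.30 11.17
      vertex 16.08 21.74 11.17
      vertex 8.32 22.34 11.17
    endloop
  endfacet
  facet normal 0.0000 0.0000 1.0000
    outer loop
      vertex 21.64 16.30 11.17
      vertex 8.32 22.34 11.17
      vertex 1.99 17.81 11.17
    endloop
  endfacet
  facet normal 0.0000 0.0000 1.0000
    outer loop
      vertex 21.64 16.30 11.17
      vertex 1.99 17.81 11.17
      vertex 0.05 10.27 11.17
    endloop
  endfacet
  facet normal 0.0000 0.0000 1.0000
    outer loop
      vertex 21.64 16.30 11.17
      vertex 0.05 10.27 11.17
      vertex 3.42 3.25 11.17
    endloop
  endfacet
  facet normal 0.0000 0.0000 1.0000
    outer loop
      vertex 21.64 16.30 11.17
      vertex 3.42 3.25 11.17
      vertex 10.51 0.03 11.17
    endloop
  endfacet
  facet normal 0.0000 0.0000 1.0000
    outer loop
      vertex 21.64 16.30 11.17
      vertex 10.51 0.03 11.17
      vertex 18.00 2.13 11.17
    endloop
  endfacet
  facet normal 0.0000 0.0000 1.0000
    outer loop
      vertex 21.64 16.30 11.17
      vertex 18.00 2.13 11.17
      vertex 22.40 8.55 11.17
    endloop
  endfacet
  facet normal 0.6994 0.7148 0.0000
    outer loop
      vertex 21.64 16.30 0.00
      vertex 16.08 21.74 0.00
      vertex 16.08 21.74 11.17
    endloop
  endfacet
  facet normal 0.6994 0.7148 0.0000
    outer loop
      vertex 21.64 16.30 0.00
      vertex 16.08 21.74 11.17
      vertex 21.64 16.30 11.17
    endloop
  endfacet
  facet normal 0.0771 0.9970 0.0000
    outer loop
      vertex 16.08 21.74 0.00
      vertex 8.32 22.34 0.00
      vertex 8.32 22.34 11.17
    endloop
  endfacet
  facet normal 0.0771 0.9970 0.0000
    outer loop
      vertex 16.08 21.74 0.00
      vertex 8.32 22.34 11.17
      vertex 16.08 21.74 11.17
    endloop
  endfacet
  facet normal -0.5820 0.8132 0.0000
    outer loop
      vertex 8.32 22.34 0.00
      vertex 1.99 17.81 0.00
      vertex 1.99 17.81 11.17
    endloop
  endfacet
  facet normal -0.5820 0.8132 0.0000
    outer loop
      vertex 8.32 22.34 0.00
      vertex 1.99 17.81 11.17
      vertex 8.32 22.34 11.17
    endloop
  endfacet
  facet normal -0.9685 0.2492 0.0000
    outer loop
      vertex 1.99 17.81 0.00
      vertex 0.05 10.27 0.00
      vertex 0.05 10.27 11.17
    endloop
  endfacet
  facet normal -0.9685 0.2492 0.0000
    outer loop
      vertex 1.99 17.81 0.00
      vertex 0.05 10.27 11.17
      vertex 1.99 17.81 11.17
    endloop
  endfacet
  facet normal -0.9015 -0.4328 0.0000
    outer loop
      vertex 0.05 10.27 0.00
      vertex 3.42 3.25 0.00
      vertex 3.42 3.25 11.17
    endloop
  endfacet
  facet normal -0.9015 -0.4328 0.0000
    outer loop
      vertex 0.05 10.27 0.00
      vertex 3.42 3.25 11.17
      vertex 0.05 10.27 11.17
    endloop
  endfacet
  facet normal -0.4135 -0.9105 0.0000
    outer loop
      vertex 3.42 3.25 0.00
      vertex 10.51 0.03 0.00
      vertex 10.51 0.03 11.17
    endloop
  endfacet
  facet normal -0.4135 -0.9105 0.0000
    outer loop
      vertex 3.42 3.25 0.00
      vertex 10.51 0.03 11.17
      vertex 3.42 3.25 11.17
    endloop
  endfacet
  facet normal 0.2700 -0.9629 0.0000
    outer loop
      vertex 10.51 0.03 0.00
      vertex 18.00 2.13 0.00
      vertex 18.00 2.13 11.17
    endloop
  endfacet
  facet normal 0.2700 -0.9629 0.0000
    outer loop
      vertex 10.51 0.03 0.00
      vertex 18.00 2.13 11.17
      vertex 10.51 0.03 11.17
    endloop
  endfacet
  facet normal 0.8249 -0.5653 0.0000
    outer loop
      vertex 18.00 2.13 0.00
      vertex 22.40 8.55 0.00
      vertex 22.40 8.55 11.17
    endloop
  endfacet
  facet normal 0.8249 -0.5653 0.0000
    outer loop
      vertex 18.00 2.13 0.00
      vertex 22.40 8.55 11.17
      vertex 18.00 2.13 11.17
    endloop
  endfacet
  facet normal 0.9952 0.0976 0.0000
    outer loop
      vertex 22.40 8.55 0.00
      vertex 21.64 16.30 0.00
      vertex 21.64 16.30 11.17
    endloop
  endfacet
  facet normal 0.9952 0.0976 0.0000
    outer loop
      vertex 22.40 8.55 0.00
      vertex 21.64 16.30 11.17
      vertex 22.40 8.55 11.17
    endloop
  endfacet
endsolid part

The G0 Z moves step by Δz≈1.60 mm. Every layer's G1 loop is the same polygon, so the solid is a straight extrusion of it from z=0 to z≈11.2. Closing with flat bottom and top caps and triangulating gives 32 facets — a regular 9-sided prism (a cylinder approximated with 9 flat sides), circumscribed radius ≈ 11.4 mm, height ≈ 11.2 mm.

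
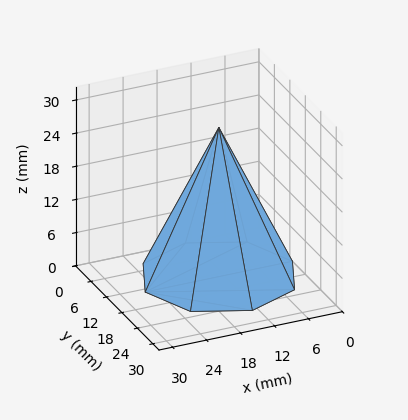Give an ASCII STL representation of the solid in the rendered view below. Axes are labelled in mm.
Reading the render: the shape is a regular 8-sided pyramid, base circumscribed radius ≈ 13 mm, apex at z ≈ 27 mm (dimensions read to the nearest mm from the axis ticks). For the STL, each face is triangulated and given an outward normal.

solid part
  facet normal 0.0000 0.0000 -1.0000
    outer loop
      vertex 13.000 26.000 0.000
      vertex 22.192 22.192 0.000
      vertex 26.000 13.000 0.000
    endloop
  endfacet
  facet normal 0.0000 0.0000 -1.0000
    outer loop
      vertex 3.808 22.192 0.000
      vertex 13.000 26.000 0.000
      vertex 26.000 13.000 0.000
    endloop
  endfacet
  facet normal 0.0000 0.0000 -1.0000
    outer loop
      vertex 0.000 13.000 0.000
      vertex 3.808 22.192 0.000
      vertex 26.000 13.000 0.000
    endloop
  endfacet
  facet normal 0.0000 0.0000 -1.0000
    outer loop
      vertex 3.808 3.808 0.000
      vertex 0.000 13.000 0.000
      vertex 26.000 13.000 0.000
    endloop
  endfacet
  facet normal 0.0000 0.0000 -1.0000
    outer loop
      vertex 13.000 0.000 0.000
      vertex 3.808 3.808 0.000
      vertex 26.000 13.000 0.000
    endloop
  endfacet
  facet normal 0.0000 0.0000 -1.0000
    outer loop
      vertex 22.192 3.808 0.000
      vertex 13.000 0.000 0.000
      vertex 26.000 13.000 0.000
    endloop
  endfacet
  facet normal 0.8441 0.3497 0.4064
    outer loop
      vertex 26.000 13.000 0.000
      vertex 22.192 22.192 0.000
      vertex 13.000 13.000 27.000
    endloop
  endfacet
  facet normal 0.3497 0.8441 0.4064
    outer loop
      vertex 22.192 22.192 0.000
      vertex 13.000 26.000 0.000
      vertex 13.000 13.000 27.000
    endloop
  endfacet
  facet normal -0.3497 0.8441 0.4064
    outer loop
      vertex 13.000 26.000 0.000
      vertex 3.808 22.192 0.000
      vertex 13.000 13.000 27.000
    endloop
  endfacet
  facet normal -0.8441 0.3497 0.4064
    outer loop
      vertex 3.808 22.192 0.000
      vertex 0.000 13.000 0.000
      vertex 13.000 13.000 27.000
    endloop
  endfacet
  facet normal -0.8441 -0.3497 0.4064
    outer loop
      vertex 0.000 13.000 0.000
      vertex 3.808 3.808 0.000
      vertex 13.000 13.000 27.000
    endloop
  endfacet
  facet normal -0.3497 -0.8441 0.4064
    outer loop
      vertex 3.808 3.808 0.000
      vertex 13.000 0.000 0.000
      vertex 13.000 13.000 27.000
    endloop
  endfacet
  facet normal 0.3497 -0.8441 0.4064
    outer loop
      vertex 13.000 0.000 0.000
      vertex 22.192 3.808 0.000
      vertex 13.000 13.000 27.000
    endloop
  endfacet
  facet normal 0.8441 -0.3497 0.4064
    outer loop
      vertex 22.192 3.808 0.000
      vertex 26.000 13.000 0.000
      vertex 13.000 13.000 27.000
    endloop
  endfacet
endsolid part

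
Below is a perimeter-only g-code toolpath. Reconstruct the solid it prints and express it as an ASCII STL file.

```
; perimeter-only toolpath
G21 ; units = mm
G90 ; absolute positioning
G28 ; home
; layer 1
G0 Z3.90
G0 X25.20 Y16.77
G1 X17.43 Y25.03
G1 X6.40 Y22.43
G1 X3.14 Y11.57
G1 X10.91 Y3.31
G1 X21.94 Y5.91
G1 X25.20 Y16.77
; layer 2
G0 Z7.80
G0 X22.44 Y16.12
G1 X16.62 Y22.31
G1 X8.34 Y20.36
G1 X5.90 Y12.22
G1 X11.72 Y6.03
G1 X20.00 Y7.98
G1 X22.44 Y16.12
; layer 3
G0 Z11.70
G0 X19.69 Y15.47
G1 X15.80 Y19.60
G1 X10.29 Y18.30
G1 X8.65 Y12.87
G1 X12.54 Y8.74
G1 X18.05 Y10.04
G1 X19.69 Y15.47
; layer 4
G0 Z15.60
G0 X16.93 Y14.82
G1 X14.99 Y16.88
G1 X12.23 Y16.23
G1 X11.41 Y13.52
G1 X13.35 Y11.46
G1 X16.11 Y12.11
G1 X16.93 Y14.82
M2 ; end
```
solid part
  facet normal 0.0000 0.0000 -1.0000
    outer loop
      vertex 4.46 24.49 0.00
      vertex 18.25 27.74 0.00
      vertex 27.96 17.42 0.00
    endloop
  endfacet
  facet normal 0.0000 0.0000 -1.0000
    outer loop
      vertex 0.38 10.92 0.00
      vertex 4.46 24.49 0.00
      vertex 27.96 17.42 0.00
    endloop
  endfacet
  facet normal 0.0000 0.0000 -1.0000
    outer loop
      vertex 10.09 0.60 0.00
      vertex 0.38 10.92 0.00
      vertex 27.96 17.42 0.00
    endloop
  endfacet
  facet normal 0.0000 0.0000 -1.0000
    outer loop
      vertex 23.88 3.85 0.00
      vertex 10.09 0.60 0.00
      vertex 27.96 17.42 0.00
    endloop
  endfacet
  facet normal 0.6164 0.5800 0.5326
    outer loop
      vertex 27.96 17.42 0.00
      vertex 18.25 27.74 0.00
      vertex 14.17 14.17 19.50
    endloop
  endfacet
  facet normal -0.1941 0.8238 0.5326
    outer loop
      vertex 18.25 27.74 0.00
      vertex 4.46 24.49 0.00
      vertex 14.17 14.17 19.50
    endloop
  endfacet
  facet normal -0.8105 0.2437 0.5326
    outer loop
      vertex 4.46 24.49 0.00
      vertex 0.38 10.92 0.00
      vertex 14.17 14.17 19.50
    endloop
  endfacet
  facet normal -0.6164 -0.5800 0.5326
    outer loop
      vertex 0.38 10.92 0.00
      vertex 10.09 0.60 0.00
      vertex 14.17 14.17 19.50
    endloop
  endfacet
  facet normal 0.1941 -0.8238 0.5326
    outer loop
      vertex 10.09 0.60 0.00
      vertex 23.88 3.85 0.00
      vertex 14.17 14.17 19.50
    endloop
  endfacet
  facet normal 0.8105 -0.2437 0.5326
    outer loop
      vertex 23.88 3.85 0.00
      vertex 27.96 17.42 0.00
      vertex 14.17 14.17 19.50
    endloop
  endfacet
endsolid part

The G0 Z moves step by Δz≈3.90 mm. The G1 loops shrink linearly with z, so the solid tapers from its base footprint up to z≈19.5. Closing with a flat bottom cap and the tapered top and triangulating gives 10 facets — a regular 6-sided pyramid, base circumscribed radius ≈ 14.2 mm, apex at z ≈ 19.5 mm.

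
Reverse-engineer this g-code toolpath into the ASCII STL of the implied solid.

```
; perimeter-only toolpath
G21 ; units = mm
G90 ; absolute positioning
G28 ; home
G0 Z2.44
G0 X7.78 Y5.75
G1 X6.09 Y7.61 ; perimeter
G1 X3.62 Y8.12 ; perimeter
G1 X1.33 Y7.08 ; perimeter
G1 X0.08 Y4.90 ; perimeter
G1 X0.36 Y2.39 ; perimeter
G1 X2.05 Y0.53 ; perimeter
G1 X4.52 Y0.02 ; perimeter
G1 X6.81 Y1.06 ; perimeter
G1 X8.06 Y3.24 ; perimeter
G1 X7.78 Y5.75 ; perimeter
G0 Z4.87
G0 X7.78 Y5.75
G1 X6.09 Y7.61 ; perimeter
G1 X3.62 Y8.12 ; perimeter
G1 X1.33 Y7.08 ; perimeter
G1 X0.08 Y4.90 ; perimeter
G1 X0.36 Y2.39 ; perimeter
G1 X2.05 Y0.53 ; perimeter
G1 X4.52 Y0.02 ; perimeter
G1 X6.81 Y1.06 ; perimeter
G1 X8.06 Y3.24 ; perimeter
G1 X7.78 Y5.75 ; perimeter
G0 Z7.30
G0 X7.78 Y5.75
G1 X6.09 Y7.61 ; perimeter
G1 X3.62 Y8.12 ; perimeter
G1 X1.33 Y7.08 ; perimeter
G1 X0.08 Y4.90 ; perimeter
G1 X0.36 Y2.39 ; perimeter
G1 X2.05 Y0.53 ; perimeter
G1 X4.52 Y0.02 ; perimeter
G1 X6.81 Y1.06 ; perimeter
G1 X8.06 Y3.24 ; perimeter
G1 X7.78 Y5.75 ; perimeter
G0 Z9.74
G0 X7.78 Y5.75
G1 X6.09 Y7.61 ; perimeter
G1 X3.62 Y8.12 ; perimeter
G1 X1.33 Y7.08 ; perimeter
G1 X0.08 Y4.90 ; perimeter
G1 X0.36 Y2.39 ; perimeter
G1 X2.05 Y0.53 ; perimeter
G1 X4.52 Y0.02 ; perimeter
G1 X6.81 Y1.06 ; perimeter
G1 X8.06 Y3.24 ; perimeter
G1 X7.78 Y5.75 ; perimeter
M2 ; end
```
solid part
  facet normal 0.0000 0.0000 -1.0000
    outer loop
      vertex 3.62 8.12 0.00
      vertex 6.09 7.61 0.00
      vertex 7.78 5.75 0.00
    endloop
  endfacet
  facet normal 0.0000 0.0000 -1.0000
    outer loop
      vertex 1.33 7.08 0.00
      vertex 3.62 8.12 0.00
      vertex 7.78 5.75 0.00
    endloop
  endfacet
  facet normal 0.0000 0.0000 -1.0000
    outer loop
      vertex 0.08 4.90 0.00
      vertex 1.33 7.08 0.00
      vertex 7.78 5.75 0.00
    endloop
  endfacet
  facet normal 0.0000 0.0000 -1.0000
    outer loop
      vertex 0.36 2.39 0.00
      vertex 0.08 4.90 0.00
      vertex 7.78 5.75 0.00
    endloop
  endfacet
  facet normal 0.0000 0.0000 -1.0000
    outer loop
      vertex 2.05 0.53 0.00
      vertex 0.36 2.39 0.00
      vertex 7.78 5.75 0.00
    endloop
  endfacet
  facet normal 0.0000 0.0000 -1.0000
    outer loop
      vertex 4.52 0.02 0.00
      vertex 2.05 0.53 0.00
      vertex 7.78 5.75 0.00
    endloop
  endfacet
  facet normal 0.0000 0.0000 -1.0000
    outer loop
      vertex 6.81 1.06 0.00
      vertex 4.52 0.02 0.00
      vertex 7.78 5.75 0.00
    endloop
  endfacet
  facet normal 0.0000 0.0000 -1.0000
    outer loop
      vertex 8.06 3.24 0.00
      vertex 6.81 1.06 0.00
      vertex 7.78 5.75 0.00
    endloop
  endfacet
  facet normal 0.0000 0.0000 1.0000
    outer loop
      vertex 7.78 5.75 9.74
      vertex 6.09 7.61 9.74
      vertex 3.62 8.12 9.74
    endloop
  endfacet
  facet normal 0.0000 0.0000 1.0000
    outer loop
      vertex 7.78 5.75 9.74
      vertex 3.62 8.12 9.74
      vertex 1.33 7.08 9.74
    endloop
  endfacet
  facet normal 0.0000 0.0000 1.0000
    outer loop
      vertex 7.78 5.75 9.74
      vertex 1.33 7.08 9.74
      vertex 0.08 4.90 9.74
    endloop
  endfacet
  facet normal 0.0000 0.0000 1.0000
    outer loop
      vertex 7.78 5.75 9.74
      vertex 0.08 4.90 9.74
      vertex 0.36 2.39 9.74
    endloop
  endfacet
  facet normal 0.0000 0.0000 1.0000
    outer loop
      vertex 7.78 5.75 9.74
      vertex 0.36 2.39 9.74
      vertex 2.05 0.53 9.74
    endloop
  endfacet
  facet normal 0.0000 0.0000 1.0000
    outer loop
      vertex 7.78 5.75 9.74
      vertex 2.05 0.53 9.74
      vertex 4.52 0.02 9.74
    endloop
  endfacet
  facet normal 0.0000 0.0000 1.0000
    outer loop
      vertex 7.78 5.75 9.74
      vertex 4.52 0.02 9.74
      vertex 6.81 1.06 9.74
    endloop
  endfacet
  facet normal 0.0000 0.0000 1.0000
    outer loop
      vertex 7.78 5.75 9.74
      vertex 6.81 1.06 9.74
      vertex 8.06 3.24 9.74
    endloop
  endfacet
  facet normal 0.7401 0.6725 0.0000
    outer loop
      vertex 7.78 5.75 0.00
      vertex 6.09 7.61 0.00
      vertex 6.09 7.61 9.74
    endloop
  endfacet
  facet normal 0.7401 0.6725 0.0000
    outer loop
      vertex 7.78 5.75 0.00
      vertex 6.09 7.61 9.74
      vertex 7.78 5.75 9.74
    endloop
  endfacet
  facet normal 0.2022 0.9793 0.0000
    outer loop
      vertex 6.09 7.61 0.00
      vertex 3.62 8.12 0.00
      vertex 3.62 8.12 9.74
    endloop
  endfacet
  facet normal 0.2022 0.9793 0.0000
    outer loop
      vertex 6.09 7.61 0.00
      vertex 3.62 8.12 9.74
      vertex 6.09 7.61 9.74
    endloop
  endfacet
  facet normal -0.4135 0.9105 0.0000
    outer loop
      vertex 3.62 8.12 0.00
      vertex 1.33 7.08 0.00
      vertex 1.33 7.08 9.74
    endloop
  endfacet
  facet normal -0.4135 0.9105 0.0000
    outer loop
      vertex 3.62 8.12 0.00
      vertex 1.33 7.08 9.74
      vertex 3.62 8.12 9.74
    endloop
  endfacet
  facet normal -0.8675 0.4974 0.0000
    outer loop
      vertex 1.33 7.08 0.00
      vertex 0.08 4.90 0.00
      vertex 0.08 4.90 9.74
    endloop
  endfacet
  facet normal -0.8675 0.4974 0.0000
    outer loop
      vertex 1.33 7.08 0.00
      vertex 0.08 4.90 9.74
      vertex 1.33 7.08 9.74
    endloop
  endfacet
  facet normal -0.9938 -0.1109 0.0000
    outer loop
      vertex 0.08 4.90 0.00
      vertex 0.36 2.39 0.00
      vertex 0.36 2.39 9.74
    endloop
  endfacet
  facet normal -0.9938 -0.1109 0.0000
    outer loop
      vertex 0.08 4.90 0.00
      vertex 0.36 2.39 9.74
      vertex 0.08 4.90 9.74
    endloop
  endfacet
  facet normal -0.7401 -0.6725 0.0000
    outer loop
      vertex 0.36 2.39 0.00
      vertex 2.05 0.53 0.00
      vertex 2.05 0.53 9.74
    endloop
  endfacet
  facet normal -0.7401 -0.6725 0.0000
    outer loop
      vertex 0.36 2.39 0.00
      vertex 2.05 0.53 9.74
      vertex 0.36 2.39 9.74
    endloop
  endfacet
  facet normal -0.2022 -0.9793 0.0000
    outer loop
      vertex 2.05 0.53 0.00
      vertex 4.52 0.02 0.00
      vertex 4.52 0.02 9.74
    endloop
  endfacet
  facet normal -0.2022 -0.9793 0.0000
    outer loop
      vertex 2.05 0.53 0.00
      vertex 4.52 0.02 9.74
      vertex 2.05 0.53 9.74
    endloop
  endfacet
  facet normal 0.4135 -0.9105 0.0000
    outer loop
      vertex 4.52 0.02 0.00
      vertex 6.81 1.06 0.00
      vertex 6.81 1.06 9.74
    endloop
  endfacet
  facet normal 0.4135 -0.9105 0.0000
    outer loop
      vertex 4.52 0.02 0.00
      vertex 6.81 1.06 9.74
      vertex 4.52 0.02 9.74
    endloop
  endfacet
  facet normal 0.8675 -0.4974 0.0000
    outer loop
      vertex 6.81 1.06 0.00
      vertex 8.06 3.24 0.00
      vertex 8.06 3.24 9.74
    endloop
  endfacet
  facet normal 0.8675 -0.4974 0.0000
    outer loop
      vertex 6.81 1.06 0.00
      vertex 8.06 3.24 9.74
      vertex 6.81 1.06 9.74
    endloop
  endfacet
  facet normal 0.9938 0.1109 0.0000
    outer loop
      vertex 8.06 3.24 0.00
      vertex 7.78 5.75 0.00
      vertex 7.78 5.75 9.74
    endloop
  endfacet
  facet normal 0.9938 0.1109 0.0000
    outer loop
      vertex 8.06 3.24 0.00
      vertex 7.78 5.75 9.74
      vertex 8.06 3.24 9.74
    endloop
  endfacet
endsolid part

The G0 Z moves step by Δz≈2.44 mm. Every layer's G1 loop is the same polygon, so the solid is a straight extrusion of it from z=0 to z≈9.74. Closing with flat bottom and top caps and triangulating gives 36 facets — a regular 10-sided prism (a cylinder approximated with 10 flat sides), circumscribed radius ≈ 4.07 mm, height ≈ 9.74 mm.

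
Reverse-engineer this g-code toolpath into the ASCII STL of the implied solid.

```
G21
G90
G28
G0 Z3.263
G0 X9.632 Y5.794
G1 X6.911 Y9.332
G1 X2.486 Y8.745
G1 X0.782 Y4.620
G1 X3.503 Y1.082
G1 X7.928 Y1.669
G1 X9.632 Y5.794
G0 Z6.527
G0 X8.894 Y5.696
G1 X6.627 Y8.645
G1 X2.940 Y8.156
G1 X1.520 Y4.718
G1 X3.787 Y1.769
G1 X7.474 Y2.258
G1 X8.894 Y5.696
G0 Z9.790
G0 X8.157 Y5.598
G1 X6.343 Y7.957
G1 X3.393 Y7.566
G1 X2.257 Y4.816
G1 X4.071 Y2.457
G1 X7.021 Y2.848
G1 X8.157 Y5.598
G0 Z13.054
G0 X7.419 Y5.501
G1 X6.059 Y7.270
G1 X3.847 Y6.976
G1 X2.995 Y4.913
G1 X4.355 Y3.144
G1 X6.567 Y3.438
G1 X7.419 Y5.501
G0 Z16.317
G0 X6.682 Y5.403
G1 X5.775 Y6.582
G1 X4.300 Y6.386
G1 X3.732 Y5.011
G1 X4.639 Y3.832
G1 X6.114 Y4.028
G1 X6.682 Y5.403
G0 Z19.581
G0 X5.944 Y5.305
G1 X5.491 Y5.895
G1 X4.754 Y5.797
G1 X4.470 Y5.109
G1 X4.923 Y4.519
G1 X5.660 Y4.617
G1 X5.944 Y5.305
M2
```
solid part
  facet normal 0.0000 0.0000 -1.0000
    outer loop
      vertex 2.033 9.335 0.000
      vertex 7.195 10.020 0.000
      vertex 10.369 5.892 0.000
    endloop
  endfacet
  facet normal 0.0000 0.0000 -1.0000
    outer loop
      vertex 0.045 4.522 0.000
      vertex 2.033 9.335 0.000
      vertex 10.369 5.892 0.000
    endloop
  endfacet
  facet normal 0.0000 0.0000 -1.0000
    outer loop
      vertex 3.219 0.394 0.000
      vertex 0.045 4.522 0.000
      vertex 10.369 5.892 0.000
    endloop
  endfacet
  facet normal 0.0000 0.0000 -1.0000
    outer loop
      vertex 8.381 1.079 0.000
      vertex 3.219 0.394 0.000
      vertex 10.369 5.892 0.000
    endloop
  endfacet
  facet normal 0.7777 0.5980 0.1937
    outer loop
      vertex 10.369 5.892 0.000
      vertex 7.195 10.020 0.000
      vertex 5.207 5.207 22.844
    endloop
  endfacet
  facet normal -0.1291 0.9725 0.1937
    outer loop
      vertex 7.195 10.020 0.000
      vertex 2.033 9.335 0.000
      vertex 5.207 5.207 22.844
    endloop
  endfacet
  facet normal -0.9068 0.3745 0.1937
    outer loop
      vertex 2.033 9.335 0.000
      vertex 0.045 4.522 0.000
      vertex 5.207 5.207 22.844
    endloop
  endfacet
  facet normal -0.7777 -0.5980 0.1937
    outer loop
      vertex 0.045 4.522 0.000
      vertex 3.219 0.394 0.000
      vertex 5.207 5.207 22.844
    endloop
  endfacet
  facet normal 0.1291 -0.9725 0.1937
    outer loop
      vertex 3.219 0.394 0.000
      vertex 8.381 1.079 0.000
      vertex 5.207 5.207 22.844
    endloop
  endfacet
  facet normal 0.9068 -0.3745 0.1937
    outer loop
      vertex 8.381 1.079 0.000
      vertex 10.369 5.892 0.000
      vertex 5.207 5.207 22.844
    endloop
  endfacet
endsolid part

The G0 Z moves step by Δz≈3.263 mm. The G1 loops shrink linearly with z, so the solid tapers from its base footprint up to z≈22.8. Closing with a flat bottom cap and the tapered top and triangulating gives 10 facets — a regular 6-sided pyramid, base circumscribed radius ≈ 5.21 mm, apex at z ≈ 22.8 mm.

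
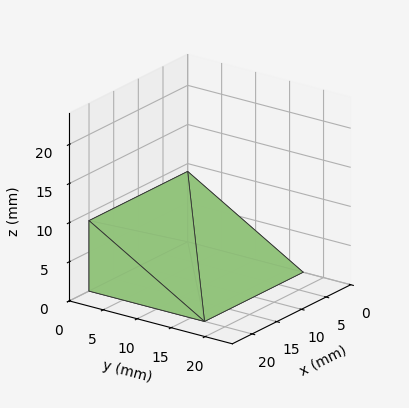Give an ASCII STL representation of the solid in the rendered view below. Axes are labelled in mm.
Reading the render: the shape is a wedge (ramp): 20 × 17 mm base, rising to 9 mm along the y=0 edge and sloping linearly to z=0 at y=17 (dimensions read to the nearest mm from the axis ticks). For the STL, each face is triangulated and given an outward normal.

solid part
  facet normal 0.0000 0.0000 -1.0000
    outer loop
      vertex 20.0 17.0 0.0
      vertex 20.0 0.0 0.0
      vertex 0.0 0.0 0.0
    endloop
  endfacet
  facet normal 0.0000 0.0000 -1.0000
    outer loop
      vertex 0.0 17.0 0.0
      vertex 20.0 17.0 0.0
      vertex 0.0 0.0 0.0
    endloop
  endfacet
  facet normal 0.0000 -1.0000 0.0000
    outer loop
      vertex 0.0 0.0 0.0
      vertex 20.0 0.0 0.0
      vertex 20.0 0.0 9.0
    endloop
  endfacet
  facet normal 0.0000 -1.0000 0.0000
    outer loop
      vertex 0.0 0.0 0.0
      vertex 20.0 0.0 9.0
      vertex 0.0 0.0 9.0
    endloop
  endfacet
  facet normal 0.0000 0.4679 0.8838
    outer loop
      vertex 0.0 0.0 9.0
      vertex 20.0 0.0 9.0
      vertex 20.0 17.0 0.0
    endloop
  endfacet
  facet normal 0.0000 0.4679 0.8838
    outer loop
      vertex 0.0 0.0 9.0
      vertex 20.0 17.0 0.0
      vertex 0.0 17.0 0.0
    endloop
  endfacet
  facet normal -1.0000 0.0000 0.0000
    outer loop
      vertex 0.0 0.0 9.0
      vertex 0.0 17.0 0.0
      vertex 0.0 0.0 0.0
    endloop
  endfacet
  facet normal 1.0000 0.0000 0.0000
    outer loop
      vertex 20.0 0.0 0.0
      vertex 20.0 17.0 0.0
      vertex 20.0 0.0 9.0
    endloop
  endfacet
endsolid part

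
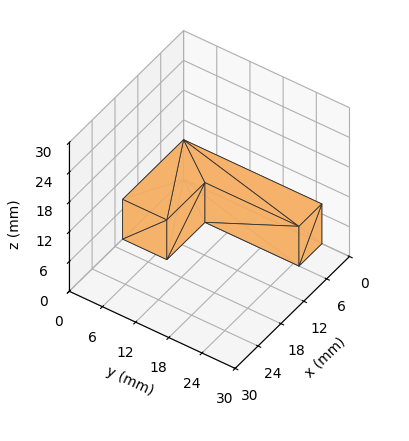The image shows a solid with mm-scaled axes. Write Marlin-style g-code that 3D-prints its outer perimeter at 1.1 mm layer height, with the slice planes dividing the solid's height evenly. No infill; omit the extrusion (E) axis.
Reading the render: the shape is an L-shaped prism: outer 16 × 25 mm, arm thicknesses ≈ 8 mm (horizontal) and 6 mm (vertical), extruded 8 mm in z (dimensions read to the nearest mm from the axis ticks). For the g-code, the solid's height is divided into equal slices at the stated Δz and each level perimeter traced with G1 moves after a G0 lift.

; perimeter-only toolpath
G21 ; units = mm
G90 ; absolute positioning
G28 ; home
; layer 1
G0 Z1.1
G0 X0.0 Y0.0
G1 X16.0 Y0.0
G1 X16.0 Y8.0
G1 X6.0 Y8.0
G1 X6.0 Y25.0
G1 X0.0 Y25.0
G1 X0.0 Y0.0
; layer 2
G0 Z2.3
G0 X0.0 Y0.0
G1 X16.0 Y0.0
G1 X16.0 Y8.0
G1 X6.0 Y8.0
G1 X6.0 Y25.0
G1 X0.0 Y25.0
G1 X0.0 Y0.0
; layer 3
G0 Z3.4
G0 X0.0 Y0.0
G1 X16.0 Y0.0
G1 X16.0 Y8.0
G1 X6.0 Y8.0
G1 X6.0 Y25.0
G1 X0.0 Y25.0
G1 X0.0 Y0.0
; layer 4
G0 Z4.6
G0 X0.0 Y0.0
G1 X16.0 Y0.0
G1 X16.0 Y8.0
G1 X6.0 Y8.0
G1 X6.0 Y25.0
G1 X0.0 Y25.0
G1 X0.0 Y0.0
; layer 5
G0 Z5.7
G0 X0.0 Y0.0
G1 X16.0 Y0.0
G1 X16.0 Y8.0
G1 X6.0 Y8.0
G1 X6.0 Y25.0
G1 X0.0 Y25.0
G1 X0.0 Y0.0
; layer 6
G0 Z6.9
G0 X0.0 Y0.0
G1 X16.0 Y0.0
G1 X16.0 Y8.0
G1 X6.0 Y8.0
G1 X6.0 Y25.0
G1 X0.0 Y25.0
G1 X0.0 Y0.0
; layer 7
G0 Z8.0
G0 X0.0 Y0.0
G1 X16.0 Y0.0
G1 X16.0 Y8.0
G1 X6.0 Y8.0
G1 X6.0 Y25.0
G1 X0.0 Y25.0
G1 X0.0 Y0.0
M2 ; end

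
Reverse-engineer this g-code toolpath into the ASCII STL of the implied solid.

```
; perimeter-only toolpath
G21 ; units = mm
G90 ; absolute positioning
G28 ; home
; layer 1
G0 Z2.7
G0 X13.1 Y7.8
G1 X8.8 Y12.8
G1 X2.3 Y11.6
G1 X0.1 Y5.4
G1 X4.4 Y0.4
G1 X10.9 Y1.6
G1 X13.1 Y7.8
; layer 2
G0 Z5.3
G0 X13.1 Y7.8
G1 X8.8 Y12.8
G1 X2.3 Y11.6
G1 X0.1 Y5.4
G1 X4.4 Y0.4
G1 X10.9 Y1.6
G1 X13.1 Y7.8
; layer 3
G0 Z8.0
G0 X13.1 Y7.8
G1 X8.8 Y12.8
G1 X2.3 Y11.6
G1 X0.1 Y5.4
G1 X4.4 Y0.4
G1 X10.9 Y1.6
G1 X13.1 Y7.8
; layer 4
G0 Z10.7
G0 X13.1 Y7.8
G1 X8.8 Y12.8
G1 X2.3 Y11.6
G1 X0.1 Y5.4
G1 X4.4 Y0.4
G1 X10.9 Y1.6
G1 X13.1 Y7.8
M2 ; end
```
solid part
  facet normal 0.0000 0.0000 -1.0000
    outer loop
      vertex 2.3 11.6 0.0
      vertex 8.8 12.8 0.0
      vertex 13.1 7.8 0.0
    endloop
  endfacet
  facet normal 0.0000 0.0000 -1.0000
    outer loop
      vertex 0.1 5.4 0.0
      vertex 2.3 11.6 0.0
      vertex 13.1 7.8 0.0
    endloop
  endfacet
  facet normal 0.0000 0.0000 -1.0000
    outer loop
      vertex 4.4 0.4 0.0
      vertex 0.1 5.4 0.0
      vertex 13.1 7.8 0.0
    endloop
  endfacet
  facet normal 0.0000 0.0000 -1.0000
    outer loop
      vertex 10.9 1.6 0.0
      vertex 4.4 0.4 0.0
      vertex 13.1 7.8 0.0
    endloop
  endfacet
  facet normal 0.0000 0.0000 1.0000
    outer loop
      vertex 13.1 7.8 10.7
      vertex 8.8 12.8 10.7
      vertex 2.3 11.6 10.7
    endloop
  endfacet
  facet normal 0.0000 0.0000 1.0000
    outer loop
      vertex 13.1 7.8 10.7
      vertex 2.3 11.6 10.7
      vertex 0.1 5.4 10.7
    endloop
  endfacet
  facet normal 0.0000 0.0000 1.0000
    outer loop
      vertex 13.1 7.8 10.7
      vertex 0.1 5.4 10.7
      vertex 4.4 0.4 10.7
    endloop
  endfacet
  facet normal 0.0000 0.0000 1.0000
    outer loop
      vertex 13.1 7.8 10.7
      vertex 4.4 0.4 10.7
      vertex 10.9 1.6 10.7
    endloop
  endfacet
  facet normal 0.7582 0.6520 0.0000
    outer loop
      vertex 13.1 7.8 0.0
      vertex 8.8 12.8 0.0
      vertex 8.8 12.8 10.7
    endloop
  endfacet
  facet normal 0.7582 0.6520 0.0000
    outer loop
      vertex 13.1 7.8 0.0
      vertex 8.8 12.8 10.7
      vertex 13.1 7.8 10.7
    endloop
  endfacet
  facet normal -0.1815 0.9834 0.0000
    outer loop
      vertex 8.8 12.8 0.0
      vertex 2.3 11.6 0.0
      vertex 2.3 11.6 10.7
    endloop
  endfacet
  facet normal -0.1815 0.9834 0.0000
    outer loop
      vertex 8.8 12.8 0.0
      vertex 2.3 11.6 10.7
      vertex 8.8 12.8 10.7
    endloop
  endfacet
  facet normal -0.9424 0.3344 0.0000
    outer loop
      vertex 2.3 11.6 0.0
      vertex 0.1 5.4 0.0
      vertex 0.1 5.4 10.7
    endloop
  endfacet
  facet normal -0.9424 0.3344 0.0000
    outer loop
      vertex 2.3 11.6 0.0
      vertex 0.1 5.4 10.7
      vertex 2.3 11.6 10.7
    endloop
  endfacet
  facet normal -0.7582 -0.6520 0.0000
    outer loop
      vertex 0.1 5.4 0.0
      vertex 4.4 0.4 0.0
      vertex 4.4 0.4 10.7
    endloop
  endfacet
  facet normal -0.7582 -0.6520 0.0000
    outer loop
      vertex 0.1 5.4 0.0
      vertex 4.4 0.4 10.7
      vertex 0.1 5.4 10.7
    endloop
  endfacet
  facet normal 0.1815 -0.9834 0.0000
    outer loop
      vertex 4.4 0.4 0.0
      vertex 10.9 1.6 0.0
      vertex 10.9 1.6 10.7
    endloop
  endfacet
  facet normal 0.1815 -0.9834 0.0000
    outer loop
      vertex 4.4 0.4 0.0
      vertex 10.9 1.6 10.7
      vertex 4.4 0.4 10.7
    endloop
  endfacet
  facet normal 0.9424 -0.3344 0.0000
    outer loop
      vertex 10.9 1.6 0.0
      vertex 13.1 7.8 0.0
      vertex 13.1 7.8 10.7
    endloop
  endfacet
  facet normal 0.9424 -0.3344 0.0000
    outer loop
      vertex 10.9 1.6 0.0
      vertex 13.1 7.8 10.7
      vertex 10.9 1.6 10.7
    endloop
  endfacet
endsolid part

The G0 Z moves step by Δz≈2.7 mm. Every layer's G1 loop is the same polygon, so the solid is a straight extrusion of it from z=0 to z≈10.7. Closing with flat bottom and top caps and triangulating gives 20 facets — a regular 6-sided prism (a cylinder approximated with 6 flat sides), circumscribed radius ≈ 6.6 mm, height ≈ 10.7 mm.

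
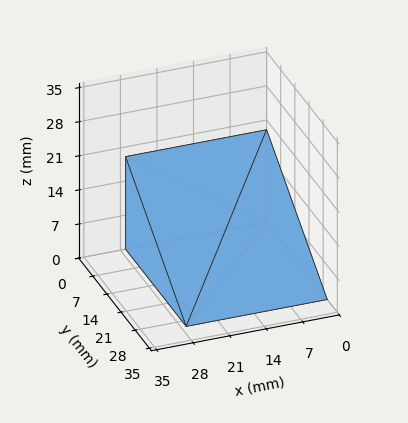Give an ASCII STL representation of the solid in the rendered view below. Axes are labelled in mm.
Reading the render: the shape is a wedge (ramp): 27 × 30 mm base, rising to 19 mm along the y=0 edge and sloping linearly to z=0 at y=30 (dimensions read to the nearest mm from the axis ticks). For the STL, each face is triangulated and given an outward normal.

solid part
  facet normal 0.0000 0.0000 -1.0000
    outer loop
      vertex 27.000 30.000 0.000
      vertex 27.000 0.000 0.000
      vertex 0.000 0.000 0.000
    endloop
  endfacet
  facet normal 0.0000 0.0000 -1.0000
    outer loop
      vertex 0.000 30.000 0.000
      vertex 27.000 30.000 0.000
      vertex 0.000 0.000 0.000
    endloop
  endfacet
  facet normal 0.0000 -1.0000 0.0000
    outer loop
      vertex 0.000 0.000 0.000
      vertex 27.000 0.000 0.000
      vertex 27.000 0.000 19.000
    endloop
  endfacet
  facet normal 0.0000 -1.0000 0.0000
    outer loop
      vertex 0.000 0.000 0.000
      vertex 27.000 0.000 19.000
      vertex 0.000 0.000 19.000
    endloop
  endfacet
  facet normal 0.0000 0.5351 0.8448
    outer loop
      vertex 0.000 0.000 19.000
      vertex 27.000 0.000 19.000
      vertex 27.000 30.000 0.000
    endloop
  endfacet
  facet normal 0.0000 0.5351 0.8448
    outer loop
      vertex 0.000 0.000 19.000
      vertex 27.000 30.000 0.000
      vertex 0.000 30.000 0.000
    endloop
  endfacet
  facet normal -1.0000 0.0000 0.0000
    outer loop
      vertex 0.000 0.000 19.000
      vertex 0.000 30.000 0.000
      vertex 0.000 0.000 0.000
    endloop
  endfacet
  facet normal 1.0000 0.0000 0.0000
    outer loop
      vertex 27.000 0.000 0.000
      vertex 27.000 30.000 0.000
      vertex 27.000 0.000 19.000
    endloop
  endfacet
endsolid part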